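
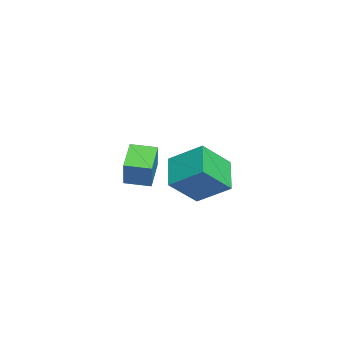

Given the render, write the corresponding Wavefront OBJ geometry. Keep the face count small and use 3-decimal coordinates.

v -4.756 -0.178 -3.824
v -4.017 -0.081 -2.252
v -4.681 1.185 -3.943
v -3.942 1.282 -2.371
v -3.238 -0.322 -4.529
v -2.499 -0.225 -2.957
v -3.163 1.041 -4.648
v -2.424 1.138 -3.076
v 1.782 3.596 -2.896
v 0.131 3.444 -2.075
v 2.19 5.17 -1.785
v 0.54 5.019 -0.964
v 2.6 2.381 -1.476
v 0.95 2.23 -0.655
v 3.009 3.956 -0.365
v 1.358 3.804 0.456
f 2 4 1
f 5 2 1
f 1 4 3
f 3 5 1
f 2 8 4
f 6 2 5
f 6 8 2
f 4 8 3
f 7 5 3
f 3 8 7
f 7 6 5
f 8 6 7
f 10 12 9
f 13 10 9
f 9 12 11
f 11 13 9
f 10 16 12
f 14 10 13
f 14 16 10
f 12 16 11
f 15 13 11
f 11 16 15
f 15 14 13
f 16 14 15



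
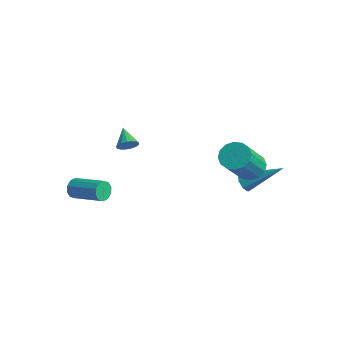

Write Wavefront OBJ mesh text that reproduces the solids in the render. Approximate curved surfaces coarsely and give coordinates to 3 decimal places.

v 2.269 3.027 -1.932
v 2.518 3.22 -2.383
v 3.551 4.193 -0.728
v 2.191 3.457 -2.266
v 1.91 3.443 -1.952
v 1.839 3.185 -1.627
v 2.02 2.834 -1.481
v 2.347 2.597 -1.599
v 2.628 2.611 -1.912
v 2.699 2.869 -2.237
v -2.826 -2.815 -2.674
v -2.608 -2.995 -3.157
v -1.057 -2.486 -2.65
v -1.274 -2.305 -2.166
v -2.703 -2.665 -3.199
v -1.152 -2.156 -2.692
v -2.845 -2.392 -3.04
v -1.293 -1.883 -2.533
v -2.979 -2.28 -2.742
v -1.427 -1.771 -2.234
v -3.055 -2.373 -2.417
v -1.503 -1.864 -1.909
v -3.043 -2.634 -2.19
v -1.492 -2.125 -1.683
v -2.948 -2.964 -2.148
v -1.397 -2.455 -1.641
v -2.807 -3.237 -2.307
v -1.255 -2.728 -1.8
v -2.673 -3.349 -2.606
v -1.121 -2.84 -2.098
v -2.597 -3.256 -2.931
v -1.045 -2.747 -2.423
v 2.906 2.773 -0.322
v 3.41 2.405 -0.774
v 3.919 1.06 0.891
v 3.414 1.427 1.342
v 3.619 2.697 -0.601
v 4.128 1.352 1.063
v 3.638 3.01 -0.355
v 4.146 1.664 1.31
v 3.46 3.259 -0.099
v 3.968 1.913 1.566
v 3.133 3.377 0.097
v 3.642 2.032 1.761
v 2.746 3.334 0.18
v 3.255 1.989 1.845
v 2.401 3.14 0.129
v 2.91 1.795 1.794
v 2.192 2.848 -0.043
v 2.701 1.503 1.621
v 2.174 2.536 -0.29
v 2.682 1.19 1.375
v 2.352 2.287 -0.546
v 2.86 0.941 1.119
v 2.678 2.168 -0.741
v 3.187 0.823 0.923
v 3.065 2.211 -0.825
v 3.574 0.866 0.84
v -2.115 -0.303 -0.436
v -1.812 -0.255 0.008
v -2.985 0.083 0.116
v -1.785 -0.027 -0.11
v -1.834 0.139 -0.302
v -1.948 0.203 -0.525
v -2.1 0.151 -0.728
v -2.255 -0.004 -0.864
v -2.378 -0.228 -0.902
v -2.441 -0.469 -0.833
v -2.43 -0.672 -0.674
v -2.346 -0.79 -0.46
v -2.209 -0.797 -0.24
v -2.051 -0.69 -0.066
v -1.908 -0.495 0.024
f 2 1 4
f 2 4 3
f 4 1 5
f 4 5 3
f 5 1 6
f 5 6 3
f 6 1 7
f 6 7 3
f 7 1 8
f 7 8 3
f 8 1 9
f 8 9 3
f 9 1 10
f 9 10 3
f 10 1 2
f 10 2 3
f 12 11 15
f 12 15 13
f 13 15 16
f 13 16 14
f 15 11 17
f 15 17 16
f 16 17 18
f 16 18 14
f 17 11 19
f 17 19 18
f 18 19 20
f 18 20 14
f 19 11 21
f 19 21 20
f 20 21 22
f 20 22 14
f 21 11 23
f 21 23 22
f 22 23 24
f 22 24 14
f 23 11 25
f 23 25 24
f 24 25 26
f 24 26 14
f 25 11 27
f 25 27 26
f 26 27 28
f 26 28 14
f 27 11 29
f 27 29 28
f 28 29 30
f 28 30 14
f 29 11 31
f 29 31 30
f 30 31 32
f 30 32 14
f 31 11 12
f 31 12 32
f 32 12 13
f 32 13 14
f 34 33 37
f 34 37 35
f 35 37 38
f 35 38 36
f 37 33 39
f 37 39 38
f 38 39 40
f 38 40 36
f 39 33 41
f 39 41 40
f 40 41 42
f 40 42 36
f 41 33 43
f 41 43 42
f 42 43 44
f 42 44 36
f 43 33 45
f 43 45 44
f 44 45 46
f 44 46 36
f 45 33 47
f 45 47 46
f 46 47 48
f 46 48 36
f 47 33 49
f 47 49 48
f 48 49 50
f 48 50 36
f 49 33 51
f 49 51 50
f 50 51 52
f 50 52 36
f 51 33 53
f 51 53 52
f 52 53 54
f 52 54 36
f 53 33 55
f 53 55 54
f 54 55 56
f 54 56 36
f 55 33 57
f 55 57 56
f 56 57 58
f 56 58 36
f 57 33 34
f 57 34 58
f 58 34 35
f 58 35 36
f 60 59 62
f 60 62 61
f 62 59 63
f 62 63 61
f 63 59 64
f 63 64 61
f 64 59 65
f 64 65 61
f 65 59 66
f 65 66 61
f 66 59 67
f 66 67 61
f 67 59 68
f 67 68 61
f 68 59 69
f 68 69 61
f 69 59 70
f 69 70 61
f 70 59 71
f 70 71 61
f 71 59 72
f 71 72 61
f 72 59 73
f 72 73 61
f 73 59 60
f 73 60 61



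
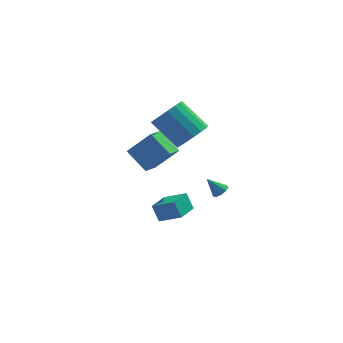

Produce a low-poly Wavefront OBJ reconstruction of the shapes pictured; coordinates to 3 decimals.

v -0.83 -1.538 -4.58
v -1.196 -1.123 -3.606
v -0.068 -0.228 -4.852
v -0.433 0.187 -3.877
v 0.353 -2.087 -3.903
v -0.012 -1.672 -2.928
v 1.116 -0.777 -4.174
v 0.75 -0.362 -3.2
v 2.283 -3.971 -0.463
v 2.679 -4.016 -0.13
v 1.557 -3.789 0.423
v 2.642 -3.676 -0.23
v 2.437 -3.475 -0.439
v 2.159 -3.506 -0.66
v 1.94 -3.754 -0.788
v 1.88 -4.104 -0.765
v 2.01 -4.392 -0.6
v 2.266 -4.483 -0.372
v 2.531 -4.334 -0.186
v -1.467 -0.158 -1.379
v -2.44 0.834 -0.4
v -0.875 0.921 -1.883
v -1.848 1.913 -0.904
v -0.152 -0.233 0.004
v -1.125 0.759 0.983
v 0.44 0.846 -0.5
v -0.533 1.838 0.479
v 1.022 -1.16 1.966
v 1.732 -1.359 2.782
v 0.388 -0.379 4.19
v -0.322 -0.18 3.374
v 1.881 -0.889 2.597
v 0.537 0.091 4.006
v 1.833 -0.481 2.267
v 0.489 0.499 3.676
v 1.6 -0.229 1.869
v 0.255 0.751 3.277
v 1.234 -0.19 1.492
v -0.111 0.79 2.901
v 0.819 -0.373 1.224
v -0.525 0.607 2.633
v 0.451 -0.737 1.126
v -0.893 0.243 2.535
v 0.214 -1.197 1.22
v -1.13 -0.217 2.629
v 0.162 -1.649 1.485
v -1.182 -0.669 2.894
v 0.307 -1.989 1.86
v -1.037 -1.009 3.269
v 0.616 -2.139 2.259
v -0.728 -1.159 3.668
v 1.018 -2.065 2.591
v -0.327 -1.085 4
v 1.421 -1.783 2.78
v 0.076 -0.803 4.188
f 2 4 1
f 5 2 1
f 1 4 3
f 3 5 1
f 2 8 4
f 6 2 5
f 6 8 2
f 4 8 3
f 7 5 3
f 3 8 7
f 7 6 5
f 8 6 7
f 10 9 12
f 10 12 11
f 12 9 13
f 12 13 11
f 13 9 14
f 13 14 11
f 14 9 15
f 14 15 11
f 15 9 16
f 15 16 11
f 16 9 17
f 16 17 11
f 17 9 18
f 17 18 11
f 18 9 19
f 18 19 11
f 19 9 10
f 19 10 11
f 21 23 20
f 24 21 20
f 20 23 22
f 22 24 20
f 21 27 23
f 25 21 24
f 25 27 21
f 23 27 22
f 26 24 22
f 22 27 26
f 26 25 24
f 27 25 26
f 29 28 32
f 29 32 30
f 30 32 33
f 30 33 31
f 32 28 34
f 32 34 33
f 33 34 35
f 33 35 31
f 34 28 36
f 34 36 35
f 35 36 37
f 35 37 31
f 36 28 38
f 36 38 37
f 37 38 39
f 37 39 31
f 38 28 40
f 38 40 39
f 39 40 41
f 39 41 31
f 40 28 42
f 40 42 41
f 41 42 43
f 41 43 31
f 42 28 44
f 42 44 43
f 43 44 45
f 43 45 31
f 44 28 46
f 44 46 45
f 45 46 47
f 45 47 31
f 46 28 48
f 46 48 47
f 47 48 49
f 47 49 31
f 48 28 50
f 48 50 49
f 49 50 51
f 49 51 31
f 50 28 52
f 50 52 51
f 51 52 53
f 51 53 31
f 52 28 54
f 52 54 53
f 53 54 55
f 53 55 31
f 54 28 29
f 54 29 55
f 55 29 30
f 55 30 31



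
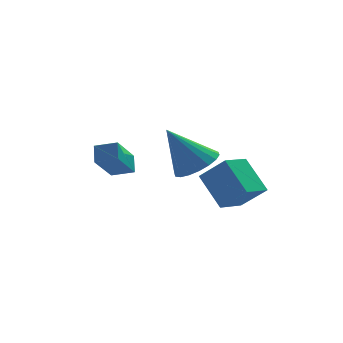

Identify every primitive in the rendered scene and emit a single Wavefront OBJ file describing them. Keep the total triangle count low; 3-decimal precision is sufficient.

v -3.337 -1.246 3.869
v -3.295 -0.652 4.461
v -2.622 -0.151 2.721
v -2.58 0.443 3.313
v -2.5 -1.543 4.107
v -2.458 -0.949 4.699
v -1.785 -0.448 2.959
v -1.743 0.146 3.551
v 0.791 1.267 2.53
v 1.424 0.619 2.998
v -0.351 1.453 4.33
v 1.616 1.023 3.078
v 1.644 1.475 3.049
v 1.503 1.886 2.918
v 1.221 2.175 2.709
v 0.854 2.283 2.465
v 0.475 2.191 2.234
v 0.158 1.916 2.062
v -0.034 1.512 1.982
v -0.062 1.06 2.01
v 0.079 0.649 2.142
v 0.361 0.36 2.35
v 0.728 0.251 2.594
v 1.107 0.344 2.825
v 1.075 -2.472 1.836
v 0.46 -1.392 3.01
v 1.991 -1.606 1.518
v 1.376 -0.526 2.692
v 1.944 -3.034 2.808
v 1.329 -1.954 3.982
v 2.86 -2.168 2.49
v 2.245 -1.088 3.664
f 2 4 1
f 5 2 1
f 1 4 3
f 3 5 1
f 2 8 4
f 6 2 5
f 6 8 2
f 4 8 3
f 7 5 3
f 3 8 7
f 7 6 5
f 8 6 7
f 10 9 12
f 10 12 11
f 12 9 13
f 12 13 11
f 13 9 14
f 13 14 11
f 14 9 15
f 14 15 11
f 15 9 16
f 15 16 11
f 16 9 17
f 16 17 11
f 17 9 18
f 17 18 11
f 18 9 19
f 18 19 11
f 19 9 20
f 19 20 11
f 20 9 21
f 20 21 11
f 21 9 22
f 21 22 11
f 22 9 23
f 22 23 11
f 23 9 24
f 23 24 11
f 24 9 10
f 24 10 11
f 26 28 25
f 29 26 25
f 25 28 27
f 27 29 25
f 26 32 28
f 30 26 29
f 30 32 26
f 28 32 27
f 31 29 27
f 27 32 31
f 31 30 29
f 32 30 31



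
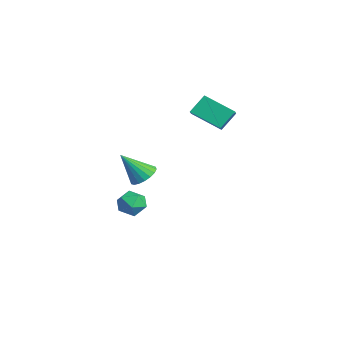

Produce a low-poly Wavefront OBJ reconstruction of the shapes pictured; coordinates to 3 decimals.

v 3.914 -3.132 1.091
v 4.332 -3.765 0.685
v 3.646 -4.308 2.649
v 4.613 -3.583 0.871
v 4.755 -3.311 1.1
v 4.731 -3.005 1.328
v 4.545 -2.723 1.508
v 4.234 -2.522 1.606
v 3.859 -2.443 1.602
v 3.496 -2.5 1.496
v 3.215 -2.682 1.311
v 3.073 -2.953 1.082
v 3.097 -3.26 0.854
v 3.283 -3.542 0.674
v 3.594 -3.742 0.576
v 3.968 -3.822 0.58
v -0.001 0.717 3.711
v -0.243 1.642 4.748
v -0.765 1.052 3.235
v -1.006 1.977 4.271
v 1.186 2.083 2.769
v 0.945 3.008 3.805
v 0.423 2.418 2.292
v 0.181 3.343 3.329
v -1.494 -1.581 -4.208
v -0.701 -1.567 -3.635
v -1.979 -2.913 -3.505
v -1.186 -2.899 -2.932
v -1.885 -2.224 -2.817
v -1.585 -1.401 -3.252
v -1.095 -3.079 -3.888
v -0.795 -2.256 -4.323
v -0.455 -2.492 -3.438
v -0.943 -1.964 -2.775
v -1.737 -2.516 -4.365
v -2.225 -1.988 -3.702
f 2 1 4
f 2 4 3
f 4 1 5
f 4 5 3
f 5 1 6
f 5 6 3
f 6 1 7
f 6 7 3
f 7 1 8
f 7 8 3
f 8 1 9
f 8 9 3
f 9 1 10
f 9 10 3
f 10 1 11
f 10 11 3
f 11 1 12
f 11 12 3
f 12 1 13
f 12 13 3
f 13 1 14
f 13 14 3
f 14 1 15
f 14 15 3
f 15 1 16
f 15 16 3
f 16 1 2
f 16 2 3
f 18 20 17
f 21 18 17
f 17 20 19
f 19 21 17
f 18 24 20
f 22 18 21
f 22 24 18
f 20 24 19
f 23 21 19
f 19 24 23
f 23 22 21
f 24 22 23
f 25 36 30
f 25 30 26
f 25 26 32
f 25 32 35
f 25 35 36
f 26 30 34
f 30 36 29
f 36 35 27
f 35 32 31
f 32 26 33
f 28 34 29
f 28 29 27
f 28 27 31
f 28 31 33
f 28 33 34
f 29 34 30
f 27 29 36
f 31 27 35
f 33 31 32
f 34 33 26



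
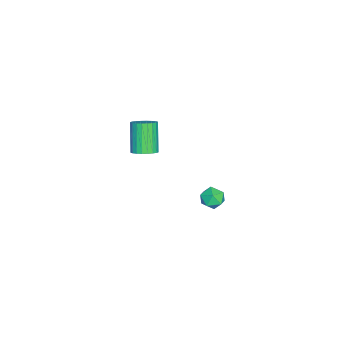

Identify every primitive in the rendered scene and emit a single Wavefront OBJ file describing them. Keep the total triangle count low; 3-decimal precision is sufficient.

v -0.19 -2.583 2.903
v 0.418 -2.83 3.267
v -0.642 -3.124 4.84
v -1.25 -2.877 4.477
v 0.428 -2.544 3.327
v -0.632 -2.837 4.9
v 0.344 -2.264 3.322
v -0.717 -2.557 4.896
v 0.178 -2.032 3.254
v -0.882 -2.326 4.828
v -0.043 -1.884 3.132
v -1.103 -2.178 4.706
v -0.287 -1.843 2.976
v -1.347 -2.137 4.549
v -0.516 -1.915 2.808
v -1.576 -2.208 4.382
v -0.695 -2.088 2.655
v -1.755 -2.381 4.229
v -0.798 -2.336 2.54
v -1.858 -2.63 4.113
v -0.808 -2.623 2.48
v -1.868 -2.916 4.053
v -0.723 -2.903 2.484
v -1.784 -3.196 4.058
v -0.558 -3.134 2.552
v -1.618 -3.428 4.126
v -0.337 -3.282 2.674
v -1.397 -3.576 4.248
v -0.093 -3.323 2.831
v -1.153 -3.617 4.404
v 0.136 -3.252 2.998
v -0.924 -3.545 4.572
v 0.315 -3.079 3.151
v -0.745 -3.372 4.725
v -3.805 1.036 -3.902
v -3.219 0.578 -4.222
v -3.881 0.222 -2.878
v -3.295 -0.236 -3.198
v -3.123 0.504 -2.918
v -3.076 1.007 -3.551
v -4.024 -0.207 -3.549
v -3.977 0.296 -4.182
v -3.355 -0.19 -4.004
v -2.798 0.249 -3.614
v -4.302 0.551 -3.486
v -3.745 0.99 -3.096
f 2 1 5
f 2 5 3
f 3 5 6
f 3 6 4
f 5 1 7
f 5 7 6
f 6 7 8
f 6 8 4
f 7 1 9
f 7 9 8
f 8 9 10
f 8 10 4
f 9 1 11
f 9 11 10
f 10 11 12
f 10 12 4
f 11 1 13
f 11 13 12
f 12 13 14
f 12 14 4
f 13 1 15
f 13 15 14
f 14 15 16
f 14 16 4
f 15 1 17
f 15 17 16
f 16 17 18
f 16 18 4
f 17 1 19
f 17 19 18
f 18 19 20
f 18 20 4
f 19 1 21
f 19 21 20
f 20 21 22
f 20 22 4
f 21 1 23
f 21 23 22
f 22 23 24
f 22 24 4
f 23 1 25
f 23 25 24
f 24 25 26
f 24 26 4
f 25 1 27
f 25 27 26
f 26 27 28
f 26 28 4
f 27 1 29
f 27 29 28
f 28 29 30
f 28 30 4
f 29 1 31
f 29 31 30
f 30 31 32
f 30 32 4
f 31 1 33
f 31 33 32
f 32 33 34
f 32 34 4
f 33 1 2
f 33 2 34
f 34 2 3
f 34 3 4
f 35 46 40
f 35 40 36
f 35 36 42
f 35 42 45
f 35 45 46
f 36 40 44
f 40 46 39
f 46 45 37
f 45 42 41
f 42 36 43
f 38 44 39
f 38 39 37
f 38 37 41
f 38 41 43
f 38 43 44
f 39 44 40
f 37 39 46
f 41 37 45
f 43 41 42
f 44 43 36



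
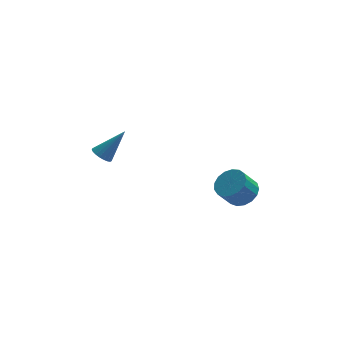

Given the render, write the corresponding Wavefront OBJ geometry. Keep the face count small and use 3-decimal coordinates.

v -4.619 -1.31 2.67
v -4.206 -1.755 2.439
v -3.361 -0.93 4.19
v -4.122 -1.531 2.314
v -4.125 -1.268 2.25
v -4.213 -1.013 2.259
v -4.371 -0.809 2.339
v -4.572 -0.691 2.476
v -4.781 -0.681 2.647
v -4.962 -0.779 2.821
v -5.084 -0.969 2.97
v -5.126 -1.218 3.066
v -5.08 -1.483 3.094
v -4.954 -1.718 3.049
v -4.771 -1.882 2.938
v -4.561 -1.948 2.781
v -4.361 -1.903 2.604
v 2.955 -0.733 -1.354
v 3.786 -1.024 -0.879
v 3.035 -1.358 0.229
v 2.205 -1.067 -0.246
v 3.746 -0.561 -0.767
v 2.995 -0.894 0.342
v 3.525 -0.137 -0.789
v 2.774 -0.47 0.32
v 3.174 0.151 -0.941
v 2.423 -0.183 0.168
v 2.772 0.235 -1.187
v 2.021 -0.098 -0.079
v 2.413 0.098 -1.472
v 1.662 -0.235 -0.363
v 2.178 -0.229 -1.73
v 1.427 -0.563 -0.621
v 2.121 -0.672 -1.902
v 1.37 -1.006 -0.793
v 2.255 -1.13 -1.948
v 1.504 -1.463 -0.839
v 2.55 -1.496 -1.858
v 1.799 -1.829 -0.75
v 2.937 -1.688 -1.653
v 2.186 -2.021 -0.545
v 3.329 -1.661 -1.38
v 2.578 -1.994 -0.271
v 3.635 -1.421 -1.101
v 2.885 -1.754 0.008
f 2 1 4
f 2 4 3
f 4 1 5
f 4 5 3
f 5 1 6
f 5 6 3
f 6 1 7
f 6 7 3
f 7 1 8
f 7 8 3
f 8 1 9
f 8 9 3
f 9 1 10
f 9 10 3
f 10 1 11
f 10 11 3
f 11 1 12
f 11 12 3
f 12 1 13
f 12 13 3
f 13 1 14
f 13 14 3
f 14 1 15
f 14 15 3
f 15 1 16
f 15 16 3
f 16 1 17
f 16 17 3
f 17 1 2
f 17 2 3
f 19 18 22
f 19 22 20
f 20 22 23
f 20 23 21
f 22 18 24
f 22 24 23
f 23 24 25
f 23 25 21
f 24 18 26
f 24 26 25
f 25 26 27
f 25 27 21
f 26 18 28
f 26 28 27
f 27 28 29
f 27 29 21
f 28 18 30
f 28 30 29
f 29 30 31
f 29 31 21
f 30 18 32
f 30 32 31
f 31 32 33
f 31 33 21
f 32 18 34
f 32 34 33
f 33 34 35
f 33 35 21
f 34 18 36
f 34 36 35
f 35 36 37
f 35 37 21
f 36 18 38
f 36 38 37
f 37 38 39
f 37 39 21
f 38 18 40
f 38 40 39
f 39 40 41
f 39 41 21
f 40 18 42
f 40 42 41
f 41 42 43
f 41 43 21
f 42 18 44
f 42 44 43
f 43 44 45
f 43 45 21
f 44 18 19
f 44 19 45
f 45 19 20
f 45 20 21



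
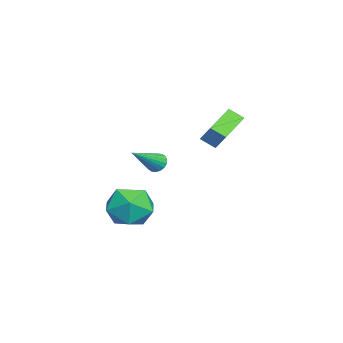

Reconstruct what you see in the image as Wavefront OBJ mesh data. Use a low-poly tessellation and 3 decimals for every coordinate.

v -5.066 1.304 0.13
v -5.186 0.616 0.595
v -4.695 1.779 0.928
v -4.816 1.091 1.394
v -3.184 0.649 -0.354
v -3.305 -0.039 0.112
v -2.814 1.124 0.445
v -2.934 0.436 0.91
v -1.805 -1.739 -0.796
v -1.59 -1.942 -1.235
v -0.535 -2.661 0.256
v -1.469 -1.742 -1.205
v -1.415 -1.541 -1.094
v -1.438 -1.379 -0.924
v -1.534 -1.288 -0.729
v -1.684 -1.287 -0.547
v -1.857 -1.375 -0.414
v -2.021 -1.535 -0.356
v -2.142 -1.735 -0.386
v -2.196 -1.936 -0.497
v -2.173 -2.098 -0.667
v -2.077 -2.189 -0.863
v -1.927 -2.19 -1.045
v -1.753 -2.102 -1.178
v 0.259 -1.654 -2.33
v 0.854 -1.911 -1.322
v 1.066 -3.189 -3.198
v 1.661 -3.446 -2.19
v 0.471 -3.579 -2.234
v -0.028 -2.631 -1.697
v 1.948 -2.469 -2.823
v 1.449 -1.521 -2.286
v 1.898 -2.415 -1.627
v 0.985 -3.101 -1.263
v 0.935 -1.999 -3.257
v 0.022 -2.685 -2.893
f 2 4 1
f 5 2 1
f 1 4 3
f 3 5 1
f 2 8 4
f 6 2 5
f 6 8 2
f 4 8 3
f 7 5 3
f 3 8 7
f 7 6 5
f 8 6 7
f 10 9 12
f 10 12 11
f 12 9 13
f 12 13 11
f 13 9 14
f 13 14 11
f 14 9 15
f 14 15 11
f 15 9 16
f 15 16 11
f 16 9 17
f 16 17 11
f 17 9 18
f 17 18 11
f 18 9 19
f 18 19 11
f 19 9 20
f 19 20 11
f 20 9 21
f 20 21 11
f 21 9 22
f 21 22 11
f 22 9 23
f 22 23 11
f 23 9 24
f 23 24 11
f 24 9 10
f 24 10 11
f 25 36 30
f 25 30 26
f 25 26 32
f 25 32 35
f 25 35 36
f 26 30 34
f 30 36 29
f 36 35 27
f 35 32 31
f 32 26 33
f 28 34 29
f 28 29 27
f 28 27 31
f 28 31 33
f 28 33 34
f 29 34 30
f 27 29 36
f 31 27 35
f 33 31 32
f 34 33 26



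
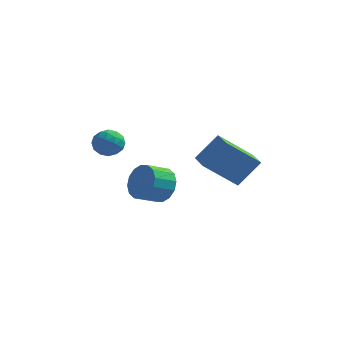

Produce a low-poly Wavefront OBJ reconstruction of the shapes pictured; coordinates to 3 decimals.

v -0.668 0.136 2.645
v 0.086 0.707 3.731
v 0.566 0.773 1.453
v 1.32 1.344 2.539
v -0.08 -0.824 2.741
v 0.674 -0.253 3.827
v 1.154 -0.187 1.549
v 1.908 0.384 2.635
v -4.604 -0.744 3.33
v -4.306 -0.336 2.854
v -3.614 -0.864 3.846
v -3.316 -0.456 3.37
v -3.765 -0.187 3.826
v -4.376 -0.112 3.507
v -3.544 -1.088 3.193
v -4.155 -1.013 2.874
v -3.65 -0.549 2.769
v -3.787 0.008 3.16
v -4.133 -1.208 3.54
v -4.27 -0.651 3.931
v -4.542 -0.529 3.046
v -3.378 -0.671 3.654
v -3.642 -0.512 3.922
v -3.467 -0.273 3.642
v -4.583 -0.398 3.43
v -4.408 -0.158 3.15
v -4.09 -0.07 3.722
v -3.512 -1.042 3.55
v -3.337 -0.802 3.27
v -4.453 -0.927 3.058
v -4.278 -0.688 2.778
v -3.83 -1.13 2.978
v -3.981 -0.415 2.717
v -3.4 -0.485 3.021
v -3.533 -0.857 2.917
v -3.893 -0.813 2.729
v -4.062 -0.088 2.947
v -3.48 -0.158 3.251
v -3.744 0 3.518
v -4.103 0.044 3.331
v -3.676 -0.212 2.897
v -4.44 -1.042 3.449
v -3.858 -1.112 3.753
v -3.817 -1.244 3.369
v -4.176 -1.2 3.182
v -4.52 -0.715 3.679
v -3.939 -0.785 3.983
v -4.027 -0.387 3.971
v -4.387 -0.343 3.783
v -4.244 -0.988 3.803
v -1.863 -0.31 1.176
v -1.375 -0.298 1.884
v -2.01 -1.019 2.333
v -2.497 -1.03 1.624
v -1.684 0.015 1.952
v -2.319 -0.706 2.4
v -2.04 0.242 1.811
v -2.675 -0.479 2.26
v -2.349 0.321 1.501
v -2.984 -0.4 1.949
v -2.528 0.231 1.103
v -3.162 -0.49 1.551
v -2.528 -0.004 0.725
v -3.163 -0.725 1.173
v -2.35 -0.321 0.467
v -2.985 -1.042 0.916
v -2.041 -0.634 0.4
v -2.676 -1.355 0.848
v -1.685 -0.861 0.54
v -2.32 -1.582 0.989
v -1.376 -0.94 0.851
v -2.011 -1.661 1.299
v -1.198 -0.85 1.249
v -1.832 -1.571 1.697
v -1.197 -0.615 1.627
v -1.832 -1.336 2.075
f 2 4 1
f 5 2 1
f 1 4 3
f 3 5 1
f 2 8 4
f 6 2 5
f 6 8 2
f 4 8 3
f 7 5 3
f 3 8 7
f 7 6 5
f 8 6 7
f 9 46 25
f 46 20 49
f 25 49 14
f 46 49 25
f 9 25 21
f 25 14 26
f 21 26 10
f 25 26 21
f 9 21 30
f 21 10 31
f 30 31 16
f 21 31 30
f 9 30 42
f 30 16 45
f 42 45 19
f 30 45 42
f 9 42 46
f 42 19 50
f 46 50 20
f 42 50 46
f 10 26 37
f 26 14 40
f 37 40 18
f 26 40 37
f 14 49 27
f 49 20 48
f 27 48 13
f 49 48 27
f 20 50 47
f 50 19 43
f 47 43 11
f 50 43 47
f 19 45 44
f 45 16 32
f 44 32 15
f 45 32 44
f 16 31 36
f 31 10 33
f 36 33 17
f 31 33 36
f 12 38 24
f 38 18 39
f 24 39 13
f 38 39 24
f 12 24 22
f 24 13 23
f 22 23 11
f 24 23 22
f 12 22 29
f 22 11 28
f 29 28 15
f 22 28 29
f 12 29 34
f 29 15 35
f 34 35 17
f 29 35 34
f 12 34 38
f 34 17 41
f 38 41 18
f 34 41 38
f 13 39 27
f 39 18 40
f 27 40 14
f 39 40 27
f 11 23 47
f 23 13 48
f 47 48 20
f 23 48 47
f 15 28 44
f 28 11 43
f 44 43 19
f 28 43 44
f 17 35 36
f 35 15 32
f 36 32 16
f 35 32 36
f 18 41 37
f 41 17 33
f 37 33 10
f 41 33 37
f 52 51 55
f 52 55 53
f 53 55 56
f 53 56 54
f 55 51 57
f 55 57 56
f 56 57 58
f 56 58 54
f 57 51 59
f 57 59 58
f 58 59 60
f 58 60 54
f 59 51 61
f 59 61 60
f 60 61 62
f 60 62 54
f 61 51 63
f 61 63 62
f 62 63 64
f 62 64 54
f 63 51 65
f 63 65 64
f 64 65 66
f 64 66 54
f 65 51 67
f 65 67 66
f 66 67 68
f 66 68 54
f 67 51 69
f 67 69 68
f 68 69 70
f 68 70 54
f 69 51 71
f 69 71 70
f 70 71 72
f 70 72 54
f 71 51 73
f 71 73 72
f 72 73 74
f 72 74 54
f 73 51 75
f 73 75 74
f 74 75 76
f 74 76 54
f 75 51 52
f 75 52 76
f 76 52 53
f 76 53 54



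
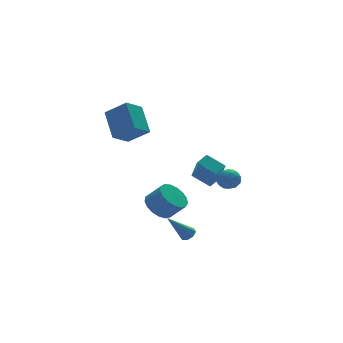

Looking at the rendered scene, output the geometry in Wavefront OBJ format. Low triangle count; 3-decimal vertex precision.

v -3.003 0.039 2.988
v -2.745 1.607 4.268
v -3.913 0.958 2.046
v -3.655 2.526 3.325
v -1.865 0.434 2.275
v -1.607 2.002 3.554
v -2.775 1.353 1.332
v -2.517 2.921 2.612
v -0.923 -2.357 -4.761
v -0.611 -2.671 -4.488
v -2.177 -2.263 -3.219
v -0.521 -2.287 -4.439
v -0.667 -1.943 -4.578
v -0.962 -1.843 -4.825
v -1.235 -2.044 -5.034
v -1.325 -2.428 -5.083
v -1.179 -2.771 -4.944
v -0.883 -2.872 -4.697
v -0.964 1.249 -4.217
v -0.552 0.603 -4.906
v 0.115 -0.054 -3.892
v -0.296 0.591 -3.203
v -0.226 0.972 -4.881
v 0.441 0.315 -3.867
v -0.069 1.405 -4.704
v 0.598 0.748 -3.69
v -0.117 1.802 -4.415
v 0.55 1.145 -3.401
v -0.359 2.072 -4.081
v 0.308 1.414 -3.067
v -0.74 2.153 -3.778
v -0.073 1.496 -2.764
v -1.171 2.027 -3.575
v -0.504 1.37 -2.562
v -1.555 1.723 -3.52
v -0.888 1.066 -2.506
v -1.804 1.31 -3.624
v -1.137 0.653 -2.61
v -1.86 0.883 -3.864
v -1.193 0.226 -2.85
v -1.71 0.54 -4.185
v -1.043 -0.117 -3.171
v -1.39 0.359 -4.513
v -0.723 -0.298 -3.499
v -0.972 0.382 -4.773
v -0.305 -0.275 -3.759
v 1.146 1.228 -2.178
v 1.021 0.312 -0.715
v 1.951 1.587 -1.884
v 1.826 0.672 -0.421
v 1.814 0.208 -2.759
v 1.689 -0.707 -1.296
v 2.619 0.568 -2.465
v 2.494 -0.348 -1.002
v 1.702 -2.7 -0.133
v 1.971 -3.068 -0.724
v 0.589 -2.772 -0.596
v 0.858 -3.14 -1.187
v 0.85 -3.466 -0.515
v 1.538 -3.422 -0.229
v 1.022 -2.418 -1.091
v 1.71 -2.374 -0.805
v 1.551 -2.894 -1.316
v 1.445 -3.542 -0.96
v 1.115 -2.298 -0.36
v 1.009 -2.946 -0.004
v 1.935 -2.878 -0.388
v 0.625 -2.962 -0.932
v 0.621 -3.154 -0.537
v 0.779 -3.37 -0.884
v 1.68 -3.086 -0.097
v 1.838 -3.302 -0.444
v 1.179 -3.536 -0.322
v 0.722 -2.538 -0.876
v 0.88 -2.754 -1.223
v 1.781 -2.47 -0.436
v 1.939 -2.686 -0.783
v 1.381 -2.304 -0.998
v 1.846 -2.992 -1.083
v 1.191 -3.034 -1.355
v 1.287 -2.61 -1.299
v 1.692 -2.584 -1.131
v 1.783 -3.373 -0.874
v 1.129 -3.415 -1.146
v 1.124 -3.607 -0.751
v 1.529 -3.581 -0.583
v 1.536 -3.271 -1.222
v 1.431 -2.425 -0.174
v 0.777 -2.467 -0.446
v 1.031 -2.259 -0.737
v 1.436 -2.233 -0.569
v 1.369 -2.806 0.035
v 0.714 -2.848 -0.237
v 0.868 -3.256 -0.189
v 1.273 -3.23 -0.021
v 1.024 -2.569 -0.098
f 2 4 1
f 5 2 1
f 1 4 3
f 3 5 1
f 2 8 4
f 6 2 5
f 6 8 2
f 4 8 3
f 7 5 3
f 3 8 7
f 7 6 5
f 8 6 7
f 10 9 12
f 10 12 11
f 12 9 13
f 12 13 11
f 13 9 14
f 13 14 11
f 14 9 15
f 14 15 11
f 15 9 16
f 15 16 11
f 16 9 17
f 16 17 11
f 17 9 18
f 17 18 11
f 18 9 10
f 18 10 11
f 20 19 23
f 20 23 21
f 21 23 24
f 21 24 22
f 23 19 25
f 23 25 24
f 24 25 26
f 24 26 22
f 25 19 27
f 25 27 26
f 26 27 28
f 26 28 22
f 27 19 29
f 27 29 28
f 28 29 30
f 28 30 22
f 29 19 31
f 29 31 30
f 30 31 32
f 30 32 22
f 31 19 33
f 31 33 32
f 32 33 34
f 32 34 22
f 33 19 35
f 33 35 34
f 34 35 36
f 34 36 22
f 35 19 37
f 35 37 36
f 36 37 38
f 36 38 22
f 37 19 39
f 37 39 38
f 38 39 40
f 38 40 22
f 39 19 41
f 39 41 40
f 40 41 42
f 40 42 22
f 41 19 43
f 41 43 42
f 42 43 44
f 42 44 22
f 43 19 45
f 43 45 44
f 44 45 46
f 44 46 22
f 45 19 20
f 45 20 46
f 46 20 21
f 46 21 22
f 48 50 47
f 51 48 47
f 47 50 49
f 49 51 47
f 48 54 50
f 52 48 51
f 52 54 48
f 50 54 49
f 53 51 49
f 49 54 53
f 53 52 51
f 54 52 53
f 55 92 71
f 92 66 95
f 71 95 60
f 92 95 71
f 55 71 67
f 71 60 72
f 67 72 56
f 71 72 67
f 55 67 76
f 67 56 77
f 76 77 62
f 67 77 76
f 55 76 88
f 76 62 91
f 88 91 65
f 76 91 88
f 55 88 92
f 88 65 96
f 92 96 66
f 88 96 92
f 56 72 83
f 72 60 86
f 83 86 64
f 72 86 83
f 60 95 73
f 95 66 94
f 73 94 59
f 95 94 73
f 66 96 93
f 96 65 89
f 93 89 57
f 96 89 93
f 65 91 90
f 91 62 78
f 90 78 61
f 91 78 90
f 62 77 82
f 77 56 79
f 82 79 63
f 77 79 82
f 58 84 70
f 84 64 85
f 70 85 59
f 84 85 70
f 58 70 68
f 70 59 69
f 68 69 57
f 70 69 68
f 58 68 75
f 68 57 74
f 75 74 61
f 68 74 75
f 58 75 80
f 75 61 81
f 80 81 63
f 75 81 80
f 58 80 84
f 80 63 87
f 84 87 64
f 80 87 84
f 59 85 73
f 85 64 86
f 73 86 60
f 85 86 73
f 57 69 93
f 69 59 94
f 93 94 66
f 69 94 93
f 61 74 90
f 74 57 89
f 90 89 65
f 74 89 90
f 63 81 82
f 81 61 78
f 82 78 62
f 81 78 82
f 64 87 83
f 87 63 79
f 83 79 56
f 87 79 83



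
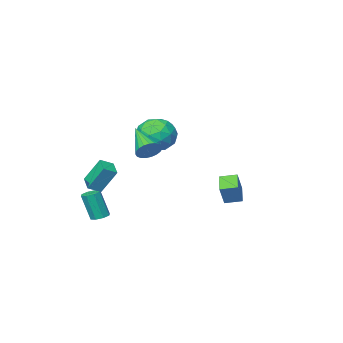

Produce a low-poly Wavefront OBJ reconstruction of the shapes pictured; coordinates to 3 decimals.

v -0.506 -0.554 3.665
v 0.36 0.08 3.263
v -0.34 -1.7 2.217
v 0.526 -1.066 1.815
v 0.663 -1.682 2.772
v 0.56 -0.973 3.667
v -0.54 -0.647 1.813
v -0.643 0.062 2.708
v 0.338 0.023 2.118
v 1.082 -0.617 2.71
v -1.062 -1.003 2.77
v -0.318 -1.643 3.362
v -0.088 -0.136 3.591
v 0.108 -1.484 1.889
v 0.188 -1.846 2.452
v 0.697 -1.473 2.215
v 0.03 -0.755 3.828
v 0.539 -0.383 3.592
v 0.717 -1.418 3.303
v -0.519 -1.237 1.888
v -0.01 -0.865 1.652
v -0.677 -0.147 3.265
v -0.168 0.226 3.028
v -0.697 -0.202 2.177
v 0.409 0.203 2.682
v 0.506 -0.471 1.831
v -0.12 -0.225 1.83
v -0.181 0.192 2.356
v 0.846 -0.173 3.03
v 0.944 -0.847 2.179
v 1.024 -1.209 2.741
v 0.964 -0.792 3.267
v 0.833 -0.207 2.357
v -0.924 -0.773 3.301
v -0.826 -1.447 2.45
v -0.944 -0.828 2.213
v -1.004 -0.411 2.739
v -0.486 -1.149 3.649
v -0.389 -1.823 2.798
v 0.201 -1.812 3.124
v 0.14 -1.395 3.65
v -0.813 -1.413 3.123
v 2.786 2.747 3.175
v 3.468 2.677 3.247
v 2.514 1.113 4.165
v 3.399 2.83 3.48
v 3.224 2.968 3.66
v 2.973 3.068 3.756
v 2.69 3.113 3.752
v 2.423 3.094 3.648
v 2.219 3.016 3.463
v 2.113 2.89 3.227
v 2.123 2.741 2.983
v 2.248 2.592 2.772
v 2.466 2.47 2.63
v 2.739 2.396 2.583
v 3.02 2.383 2.638
v 3.261 2.433 2.786
v 3.419 2.537 3.001
v -4.007 -0.531 -1.901
v -3.489 -0.243 -0.732
v -4.738 0.066 -1.723
v -4.22 0.354 -0.555
v -3.38 0.386 -2.405
v -2.862 0.674 -1.237
v -4.111 0.983 -2.228
v -3.593 1.271 -1.059
v 2.899 -1.622 -2.632
v 3.176 -2.045 -2.789
v 3.498 -2.422 -1.205
v 3.221 -1.998 -1.048
v 3.406 -1.712 -2.757
v 3.728 -2.089 -1.173
v 3.339 -1.326 -2.651
v 3.661 -1.703 -1.067
v 3.014 -1.113 -2.535
v 3.336 -1.49 -0.95
v 2.622 -1.198 -2.475
v 2.944 -1.575 -0.891
v 2.392 -1.531 -2.507
v 2.714 -1.908 -0.923
v 2.459 -1.917 -2.613
v 2.781 -2.294 -1.029
v 2.784 -2.13 -2.73
v 3.106 -2.507 -1.145
v 1.899 -1.911 0.771
v 2.599 -2.072 1.124
v 2.259 -0.978 0.484
v 2.959 -1.139 0.838
v 2.461 -2.561 -0.638
v 3.161 -2.722 -0.284
v 2.821 -1.628 -0.924
v 3.521 -1.789 -0.571
f 1 38 17
f 38 12 41
f 17 41 6
f 38 41 17
f 1 17 13
f 17 6 18
f 13 18 2
f 17 18 13
f 1 13 22
f 13 2 23
f 22 23 8
f 13 23 22
f 1 22 34
f 22 8 37
f 34 37 11
f 22 37 34
f 1 34 38
f 34 11 42
f 38 42 12
f 34 42 38
f 2 18 29
f 18 6 32
f 29 32 10
f 18 32 29
f 6 41 19
f 41 12 40
f 19 40 5
f 41 40 19
f 12 42 39
f 42 11 35
f 39 35 3
f 42 35 39
f 11 37 36
f 37 8 24
f 36 24 7
f 37 24 36
f 8 23 28
f 23 2 25
f 28 25 9
f 23 25 28
f 4 30 16
f 30 10 31
f 16 31 5
f 30 31 16
f 4 16 14
f 16 5 15
f 14 15 3
f 16 15 14
f 4 14 21
f 14 3 20
f 21 20 7
f 14 20 21
f 4 21 26
f 21 7 27
f 26 27 9
f 21 27 26
f 4 26 30
f 26 9 33
f 30 33 10
f 26 33 30
f 5 31 19
f 31 10 32
f 19 32 6
f 31 32 19
f 3 15 39
f 15 5 40
f 39 40 12
f 15 40 39
f 7 20 36
f 20 3 35
f 36 35 11
f 20 35 36
f 9 27 28
f 27 7 24
f 28 24 8
f 27 24 28
f 10 33 29
f 33 9 25
f 29 25 2
f 33 25 29
f 44 43 46
f 44 46 45
f 46 43 47
f 46 47 45
f 47 43 48
f 47 48 45
f 48 43 49
f 48 49 45
f 49 43 50
f 49 50 45
f 50 43 51
f 50 51 45
f 51 43 52
f 51 52 45
f 52 43 53
f 52 53 45
f 53 43 54
f 53 54 45
f 54 43 55
f 54 55 45
f 55 43 56
f 55 56 45
f 56 43 57
f 56 57 45
f 57 43 58
f 57 58 45
f 58 43 59
f 58 59 45
f 59 43 44
f 59 44 45
f 61 63 60
f 64 61 60
f 60 63 62
f 62 64 60
f 61 67 63
f 65 61 64
f 65 67 61
f 63 67 62
f 66 64 62
f 62 67 66
f 66 65 64
f 67 65 66
f 69 68 72
f 69 72 70
f 70 72 73
f 70 73 71
f 72 68 74
f 72 74 73
f 73 74 75
f 73 75 71
f 74 68 76
f 74 76 75
f 75 76 77
f 75 77 71
f 76 68 78
f 76 78 77
f 77 78 79
f 77 79 71
f 78 68 80
f 78 80 79
f 79 80 81
f 79 81 71
f 80 68 82
f 80 82 81
f 81 82 83
f 81 83 71
f 82 68 84
f 82 84 83
f 83 84 85
f 83 85 71
f 84 68 69
f 84 69 85
f 85 69 70
f 85 70 71
f 87 89 86
f 90 87 86
f 86 89 88
f 88 90 86
f 87 93 89
f 91 87 90
f 91 93 87
f 89 93 88
f 92 90 88
f 88 93 92
f 92 91 90
f 93 91 92



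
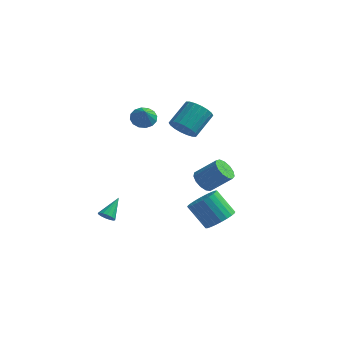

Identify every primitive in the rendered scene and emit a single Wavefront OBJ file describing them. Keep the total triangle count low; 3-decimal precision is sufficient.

v -3.359 2.075 2.3
v -2.694 2.5 2.346
v -2.981 1.385 3.22
v -2.958 2.688 2.595
v -3.329 2.712 2.766
v -3.708 2.566 2.811
v -3.993 2.287 2.72
v -4.109 1.952 2.516
v -4.023 1.65 2.254
v -3.76 1.461 2.005
v -3.389 1.437 1.834
v -3.01 1.584 1.789
v -2.724 1.862 1.88
v -2.609 2.197 2.084
v 1.759 1.082 -4.518
v 2.529 1.307 -3.889
v 1.331 1.504 -2.493
v 0.561 1.278 -3.122
v 2.431 1.669 -4.024
v 1.233 1.865 -2.628
v 2.231 1.94 -4.234
v 1.032 2.137 -2.838
v 1.958 2.082 -4.488
v 0.76 2.278 -3.092
v 1.656 2.071 -4.746
v 0.458 2.267 -3.35
v 1.369 1.909 -4.969
v 0.171 2.105 -3.574
v 1.141 1.621 -5.124
v -0.057 1.818 -3.728
v 1.008 1.252 -5.187
v -0.19 1.448 -3.791
v 0.989 0.856 -5.147
v -0.209 1.053 -3.751
v 1.087 0.495 -5.012
v -0.111 0.691 -3.616
v 1.288 0.223 -4.802
v 0.089 0.42 -3.406
v 1.56 0.082 -4.548
v 0.362 0.278 -3.152
v 1.862 0.093 -4.29
v 0.664 0.289 -2.894
v 2.149 0.255 -4.066
v 0.951 0.451 -2.671
v 2.377 0.542 -3.912
v 1.179 0.739 -2.516
v 2.51 0.912 -3.849
v 1.312 1.108 -2.453
v -3.424 -3.124 -2.982
v -3.216 -3.45 -2.605
v -3.196 -1.936 -2.078
v -2.998 -3.373 -2.763
v -2.895 -3.228 -2.979
v -2.933 -3.056 -3.195
v -3.103 -2.902 -3.355
v -3.359 -2.808 -3.414
v -3.633 -2.798 -3.358
v -3.851 -2.875 -3.201
v -3.954 -3.02 -2.985
v -3.916 -3.192 -2.768
v -3.746 -3.346 -2.609
v -3.489 -3.441 -2.549
v -0.33 3.709 -3.253
v 0.229 3.453 -3.796
v 1.489 3.735 -2.629
v 0.93 3.991 -2.087
v 0.185 3.909 -3.859
v 1.446 4.191 -2.692
v -0.022 4.301 -3.729
v 1.239 4.583 -2.563
v -0.327 4.506 -3.449
v 0.933 4.787 -2.283
v -0.633 4.457 -3.106
v 0.627 4.738 -1.94
v -0.843 4.171 -2.81
v 0.417 4.452 -1.644
v -0.89 3.738 -2.655
v 0.37 4.02 -1.489
v -0.76 3.297 -2.689
v 0.501 3.578 -1.523
v -0.493 2.986 -2.903
v 0.768 3.267 -1.737
v -0.174 2.905 -3.228
v 1.086 3.186 -2.061
v 0.095 3.079 -3.56
v 1.355 3.361 -2.394
v -0.51 0.988 2.518
v -0.105 1.395 1.787
v 0.335 2.76 2.79
v -0.07 2.352 3.522
v -0.494 1.535 1.767
v -0.054 2.9 2.77
v -0.886 1.567 1.895
v -0.446 2.932 2.899
v -1.203 1.484 2.147
v -0.764 2.849 3.151
v -1.384 1.303 2.473
v -0.944 2.667 3.476
v -1.391 1.059 2.807
v -0.951 2.424 3.811
v -1.224 0.801 3.085
v -0.784 2.166 4.088
v -0.915 0.58 3.25
v -0.475 1.945 4.253
v -0.526 0.44 3.27
v -0.086 1.805 4.273
v -0.134 0.408 3.141
v 0.306 1.773 4.145
v 0.184 0.491 2.889
v 0.623 1.856 3.893
v 0.364 0.673 2.564
v 0.804 2.037 3.567
v 0.371 0.916 2.229
v 0.811 2.281 3.233
v 0.204 1.174 1.952
v 0.644 2.539 2.955
f 2 1 4
f 2 4 3
f 4 1 5
f 4 5 3
f 5 1 6
f 5 6 3
f 6 1 7
f 6 7 3
f 7 1 8
f 7 8 3
f 8 1 9
f 8 9 3
f 9 1 10
f 9 10 3
f 10 1 11
f 10 11 3
f 11 1 12
f 11 12 3
f 12 1 13
f 12 13 3
f 13 1 14
f 13 14 3
f 14 1 2
f 14 2 3
f 16 15 19
f 16 19 17
f 17 19 20
f 17 20 18
f 19 15 21
f 19 21 20
f 20 21 22
f 20 22 18
f 21 15 23
f 21 23 22
f 22 23 24
f 22 24 18
f 23 15 25
f 23 25 24
f 24 25 26
f 24 26 18
f 25 15 27
f 25 27 26
f 26 27 28
f 26 28 18
f 27 15 29
f 27 29 28
f 28 29 30
f 28 30 18
f 29 15 31
f 29 31 30
f 30 31 32
f 30 32 18
f 31 15 33
f 31 33 32
f 32 33 34
f 32 34 18
f 33 15 35
f 33 35 34
f 34 35 36
f 34 36 18
f 35 15 37
f 35 37 36
f 36 37 38
f 36 38 18
f 37 15 39
f 37 39 38
f 38 39 40
f 38 40 18
f 39 15 41
f 39 41 40
f 40 41 42
f 40 42 18
f 41 15 43
f 41 43 42
f 42 43 44
f 42 44 18
f 43 15 45
f 43 45 44
f 44 45 46
f 44 46 18
f 45 15 47
f 45 47 46
f 46 47 48
f 46 48 18
f 47 15 16
f 47 16 48
f 48 16 17
f 48 17 18
f 50 49 52
f 50 52 51
f 52 49 53
f 52 53 51
f 53 49 54
f 53 54 51
f 54 49 55
f 54 55 51
f 55 49 56
f 55 56 51
f 56 49 57
f 56 57 51
f 57 49 58
f 57 58 51
f 58 49 59
f 58 59 51
f 59 49 60
f 59 60 51
f 60 49 61
f 60 61 51
f 61 49 62
f 61 62 51
f 62 49 50
f 62 50 51
f 64 63 67
f 64 67 65
f 65 67 68
f 65 68 66
f 67 63 69
f 67 69 68
f 68 69 70
f 68 70 66
f 69 63 71
f 69 71 70
f 70 71 72
f 70 72 66
f 71 63 73
f 71 73 72
f 72 73 74
f 72 74 66
f 73 63 75
f 73 75 74
f 74 75 76
f 74 76 66
f 75 63 77
f 75 77 76
f 76 77 78
f 76 78 66
f 77 63 79
f 77 79 78
f 78 79 80
f 78 80 66
f 79 63 81
f 79 81 80
f 80 81 82
f 80 82 66
f 81 63 83
f 81 83 82
f 82 83 84
f 82 84 66
f 83 63 85
f 83 85 84
f 84 85 86
f 84 86 66
f 85 63 64
f 85 64 86
f 86 64 65
f 86 65 66
f 88 87 91
f 88 91 89
f 89 91 92
f 89 92 90
f 91 87 93
f 91 93 92
f 92 93 94
f 92 94 90
f 93 87 95
f 93 95 94
f 94 95 96
f 94 96 90
f 95 87 97
f 95 97 96
f 96 97 98
f 96 98 90
f 97 87 99
f 97 99 98
f 98 99 100
f 98 100 90
f 99 87 101
f 99 101 100
f 100 101 102
f 100 102 90
f 101 87 103
f 101 103 102
f 102 103 104
f 102 104 90
f 103 87 105
f 103 105 104
f 104 105 106
f 104 106 90
f 105 87 107
f 105 107 106
f 106 107 108
f 106 108 90
f 107 87 109
f 107 109 108
f 108 109 110
f 108 110 90
f 109 87 111
f 109 111 110
f 110 111 112
f 110 112 90
f 111 87 113
f 111 113 112
f 112 113 114
f 112 114 90
f 113 87 115
f 113 115 114
f 114 115 116
f 114 116 90
f 115 87 88
f 115 88 116
f 116 88 89
f 116 89 90



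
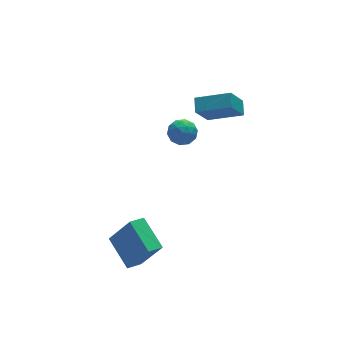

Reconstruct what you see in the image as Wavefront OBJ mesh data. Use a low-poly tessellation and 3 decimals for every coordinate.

v 1.16 1.368 1.386
v 2.558 0.449 2.023
v 1.433 2.043 1.763
v 2.831 1.124 2.399
v 1.969 1.736 0.141
v 3.367 0.817 0.777
v 2.242 2.411 0.517
v 3.64 1.492 1.154
v 0.97 3.422 -1.279
v 1.527 3.838 -1.604
v 1.153 2.522 -2.116
v 1.71 2.938 -2.441
v 1.814 2.637 -1.743
v 1.701 3.193 -1.226
v 0.979 3.167 -2.494
v 0.866 3.723 -1.977
v 1.532 3.68 -2.356
v 2.048 3.353 -1.891
v 0.632 3.007 -1.829
v 1.148 2.68 -1.364
v 1.232 3.709 -1.368
v 1.448 2.651 -2.352
v 1.509 2.474 -1.941
v 1.836 2.719 -2.133
v 1.335 3.33 -1.146
v 1.662 3.574 -1.337
v 1.831 2.869 -1.418
v 1.018 2.786 -2.383
v 1.345 3.03 -2.574
v 0.844 3.641 -1.587
v 1.171 3.886 -1.779
v 0.849 3.491 -2.302
v 1.563 3.861 -2.001
v 1.67 3.332 -2.493
v 1.241 3.466 -2.524
v 1.174 3.793 -2.22
v 1.866 3.668 -1.728
v 1.974 3.14 -2.22
v 2.035 2.963 -1.809
v 1.969 3.29 -1.505
v 1.869 3.576 -2.17
v 0.706 3.22 -1.5
v 0.814 2.692 -1.992
v 0.711 3.07 -2.215
v 0.645 3.397 -1.911
v 1.01 3.028 -1.227
v 1.117 2.499 -1.719
v 1.506 2.567 -1.5
v 1.439 2.894 -1.196
v 0.811 2.784 -1.55
v -3.815 -2.286 -4.936
v -4.03 -0.676 -4.185
v -3.042 -2.058 -5.205
v -3.257 -0.447 -4.454
v -3.043 -2.953 -3.286
v -3.258 -1.342 -2.535
v -2.27 -2.724 -3.555
v -2.485 -1.114 -2.804
f 2 4 1
f 5 2 1
f 1 4 3
f 3 5 1
f 2 8 4
f 6 2 5
f 6 8 2
f 4 8 3
f 7 5 3
f 3 8 7
f 7 6 5
f 8 6 7
f 9 46 25
f 46 20 49
f 25 49 14
f 46 49 25
f 9 25 21
f 25 14 26
f 21 26 10
f 25 26 21
f 9 21 30
f 21 10 31
f 30 31 16
f 21 31 30
f 9 30 42
f 30 16 45
f 42 45 19
f 30 45 42
f 9 42 46
f 42 19 50
f 46 50 20
f 42 50 46
f 10 26 37
f 26 14 40
f 37 40 18
f 26 40 37
f 14 49 27
f 49 20 48
f 27 48 13
f 49 48 27
f 20 50 47
f 50 19 43
f 47 43 11
f 50 43 47
f 19 45 44
f 45 16 32
f 44 32 15
f 45 32 44
f 16 31 36
f 31 10 33
f 36 33 17
f 31 33 36
f 12 38 24
f 38 18 39
f 24 39 13
f 38 39 24
f 12 24 22
f 24 13 23
f 22 23 11
f 24 23 22
f 12 22 29
f 22 11 28
f 29 28 15
f 22 28 29
f 12 29 34
f 29 15 35
f 34 35 17
f 29 35 34
f 12 34 38
f 34 17 41
f 38 41 18
f 34 41 38
f 13 39 27
f 39 18 40
f 27 40 14
f 39 40 27
f 11 23 47
f 23 13 48
f 47 48 20
f 23 48 47
f 15 28 44
f 28 11 43
f 44 43 19
f 28 43 44
f 17 35 36
f 35 15 32
f 36 32 16
f 35 32 36
f 18 41 37
f 41 17 33
f 37 33 10
f 41 33 37
f 52 54 51
f 55 52 51
f 51 54 53
f 53 55 51
f 52 58 54
f 56 52 55
f 56 58 52
f 54 58 53
f 57 55 53
f 53 58 57
f 57 56 55
f 58 56 57



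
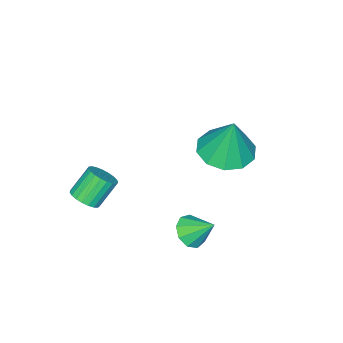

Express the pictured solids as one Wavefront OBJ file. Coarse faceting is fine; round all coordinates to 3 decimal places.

v 0.749 0.215 -0.912
v 1.195 -0.076 -0.473
v 0.551 1.065 -0.148
v 1.42 0.229 -0.754
v 1.331 0.527 -1.109
v 0.97 0.68 -1.372
v 0.505 0.614 -1.419
v 0.154 0.362 -1.229
v 0.081 0.041 -0.891
v 0.321 -0.198 -0.563
v 0.76 -0.245 -0.398
v -2.505 -0.892 0.667
v -1.639 -0.281 0.457
v -2.375 -0.468 2.433
v -2.182 0.104 0.404
v -2.848 0.109 0.452
v -3.382 -0.269 0.582
v -3.582 -0.885 0.745
v -3.37 -1.503 0.878
v -2.827 -1.889 0.931
v -2.162 -1.893 0.883
v -1.627 -1.516 0.753
v -1.427 -0.9 0.59
v 1.746 -3.757 -0.828
v 2.051 -4.164 -0.491
v 1.299 -3.95 0.446
v 0.994 -3.543 0.108
v 2.175 -3.949 -0.44
v 1.423 -3.735 0.497
v 2.226 -3.701 -0.456
v 1.474 -3.487 0.481
v 2.193 -3.462 -0.536
v 1.441 -3.249 0.4
v 2.083 -3.275 -0.667
v 1.331 -3.061 0.269
v 1.915 -3.171 -0.826
v 1.163 -2.957 0.111
v 1.718 -3.168 -0.985
v 0.966 -2.954 -0.049
v 1.525 -3.267 -1.117
v 0.773 -3.053 -0.181
v 1.371 -3.451 -1.199
v 0.619 -3.237 -0.263
v 1.281 -3.687 -1.217
v 0.529 -3.474 -0.281
v 1.272 -3.936 -1.168
v 0.52 -3.722 -0.231
v 1.345 -4.154 -1.06
v 0.593 -3.94 -0.123
v 1.487 -4.303 -0.912
v 0.735 -4.089 0.025
v 1.674 -4.357 -0.749
v 0.922 -4.144 0.187
v 1.873 -4.308 -0.6
v 1.121 -4.095 0.336
f 2 1 4
f 2 4 3
f 4 1 5
f 4 5 3
f 5 1 6
f 5 6 3
f 6 1 7
f 6 7 3
f 7 1 8
f 7 8 3
f 8 1 9
f 8 9 3
f 9 1 10
f 9 10 3
f 10 1 11
f 10 11 3
f 11 1 2
f 11 2 3
f 13 12 15
f 13 15 14
f 15 12 16
f 15 16 14
f 16 12 17
f 16 17 14
f 17 12 18
f 17 18 14
f 18 12 19
f 18 19 14
f 19 12 20
f 19 20 14
f 20 12 21
f 20 21 14
f 21 12 22
f 21 22 14
f 22 12 23
f 22 23 14
f 23 12 13
f 23 13 14
f 25 24 28
f 25 28 26
f 26 28 29
f 26 29 27
f 28 24 30
f 28 30 29
f 29 30 31
f 29 31 27
f 30 24 32
f 30 32 31
f 31 32 33
f 31 33 27
f 32 24 34
f 32 34 33
f 33 34 35
f 33 35 27
f 34 24 36
f 34 36 35
f 35 36 37
f 35 37 27
f 36 24 38
f 36 38 37
f 37 38 39
f 37 39 27
f 38 24 40
f 38 40 39
f 39 40 41
f 39 41 27
f 40 24 42
f 40 42 41
f 41 42 43
f 41 43 27
f 42 24 44
f 42 44 43
f 43 44 45
f 43 45 27
f 44 24 46
f 44 46 45
f 45 46 47
f 45 47 27
f 46 24 48
f 46 48 47
f 47 48 49
f 47 49 27
f 48 24 50
f 48 50 49
f 49 50 51
f 49 51 27
f 50 24 52
f 50 52 51
f 51 52 53
f 51 53 27
f 52 24 54
f 52 54 53
f 53 54 55
f 53 55 27
f 54 24 25
f 54 25 55
f 55 25 26
f 55 26 27



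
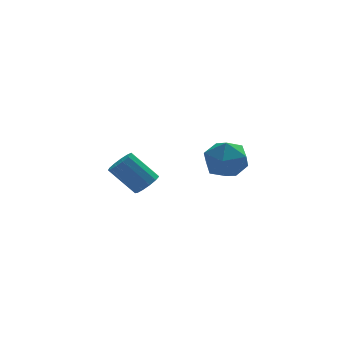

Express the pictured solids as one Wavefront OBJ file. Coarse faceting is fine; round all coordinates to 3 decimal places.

v 3.229 -1.508 1.15
v 4.288 -2.047 1.121
v 2.512 -2.853 -0.021
v 3.571 -3.392 -0.05
v 2.929 -3.396 0.95
v 3.372 -2.564 1.674
v 3.428 -2.336 -0.574
v 3.871 -1.504 0.15
v 4.41 -2.558 0.056
v 4.102 -3.214 0.998
v 2.698 -1.686 0.102
v 2.39 -2.342 1.044
v 1.171 2.959 -3.479
v 1.679 3.54 -3.362
v 0.536 4.262 -1.984
v 0.029 3.681 -2.101
v 1.397 3.681 -3.669
v 0.255 4.403 -2.291
v 1.044 3.593 -3.916
v -0.098 4.314 -2.538
v 0.732 3.303 -4.024
v -0.411 4.025 -2.646
v 0.559 2.905 -3.959
v -0.584 3.626 -2.581
v 0.58 2.523 -3.741
v -0.563 3.245 -2.363
v 0.789 2.28 -3.44
v -0.354 3.002 -2.063
v 1.12 2.253 -3.152
v -0.023 2.974 -1.774
v 1.467 2.45 -2.967
v 0.324 3.171 -1.589
v 1.72 2.808 -2.945
v 0.577 3.53 -1.567
v 1.799 3.215 -3.092
v 0.656 3.936 -1.715
f 1 12 6
f 1 6 2
f 1 2 8
f 1 8 11
f 1 11 12
f 2 6 10
f 6 12 5
f 12 11 3
f 11 8 7
f 8 2 9
f 4 10 5
f 4 5 3
f 4 3 7
f 4 7 9
f 4 9 10
f 5 10 6
f 3 5 12
f 7 3 11
f 9 7 8
f 10 9 2
f 14 13 17
f 14 17 15
f 15 17 18
f 15 18 16
f 17 13 19
f 17 19 18
f 18 19 20
f 18 20 16
f 19 13 21
f 19 21 20
f 20 21 22
f 20 22 16
f 21 13 23
f 21 23 22
f 22 23 24
f 22 24 16
f 23 13 25
f 23 25 24
f 24 25 26
f 24 26 16
f 25 13 27
f 25 27 26
f 26 27 28
f 26 28 16
f 27 13 29
f 27 29 28
f 28 29 30
f 28 30 16
f 29 13 31
f 29 31 30
f 30 31 32
f 30 32 16
f 31 13 33
f 31 33 32
f 32 33 34
f 32 34 16
f 33 13 35
f 33 35 34
f 34 35 36
f 34 36 16
f 35 13 14
f 35 14 36
f 36 14 15
f 36 15 16



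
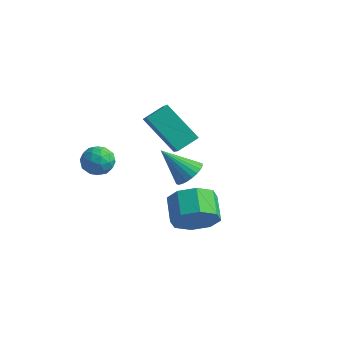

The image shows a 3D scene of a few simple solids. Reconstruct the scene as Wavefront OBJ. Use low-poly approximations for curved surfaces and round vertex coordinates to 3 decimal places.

v -1.331 -2.374 1.045
v -0.703 -2.761 0.928
v -1.977 -3.279 0.572
v -1.349 -3.666 0.455
v -1.591 -3.549 1.151
v -1.192 -2.99 1.444
v -1.488 -3.05 0.056
v -1.089 -2.491 0.349
v -0.8 -3.178 0.317
v -0.864 -3.487 0.993
v -1.816 -2.553 0.507
v -1.88 -2.862 1.183
v -0.961 -2.488 1.028
v -1.719 -3.552 0.472
v -1.862 -3.483 0.881
v -1.493 -3.711 0.812
v -1.248 -2.623 1.331
v -0.879 -2.85 1.262
v -1.4 -3.314 1.394
v -1.801 -3.19 0.238
v -1.432 -3.417 0.169
v -1.187 -2.329 0.688
v -0.818 -2.557 0.619
v -1.28 -2.726 0.106
v -0.649 -2.961 0.6
v -1.028 -3.493 0.322
v -1.11 -3.131 0.087
v -0.875 -2.802 0.259
v -0.686 -3.142 0.998
v -1.065 -3.674 0.719
v -1.208 -3.606 1.129
v -0.973 -3.277 1.301
v -0.743 -3.388 0.638
v -1.615 -2.366 0.781
v -1.994 -2.898 0.502
v -1.707 -2.763 0.199
v -1.472 -2.434 0.371
v -1.652 -2.547 1.178
v -2.031 -3.079 0.9
v -1.805 -3.238 1.241
v -1.57 -2.909 1.413
v -1.937 -2.652 0.862
v 0.304 1.018 -1.922
v 0.846 1.05 -1.42
v -0.824 0.602 -0.678
v 0.75 1.322 -1.417
v 0.585 1.548 -1.49
v 0.378 1.693 -1.629
v 0.16 1.735 -1.813
v -0.037 1.668 -2.014
v -0.182 1.502 -2.2
v -0.253 1.262 -2.345
v -0.239 0.985 -2.425
v -0.142 0.713 -2.428
v 0.022 0.487 -2.355
v 0.229 0.342 -2.215
v 0.448 0.3 -2.031
v 0.644 0.367 -1.831
v 0.789 0.533 -1.644
v 0.86 0.773 -1.5
v 3.804 -3.82 -0.04
v 4.562 -3.524 0.506
v 3.854 -2.705 1.046
v 3.096 -3 0.5
v 4.508 -3.146 -0.139
v 3.8 -2.326 0.4
v 4.042 -3.162 -0.726
v 3.334 -2.343 -0.187
v 3.436 -3.564 -0.911
v 2.728 -2.744 -0.372
v 3.046 -4.115 -0.586
v 2.338 -3.296 -0.046
v 3.1 -4.494 0.06
v 2.392 -3.674 0.599
v 3.566 -4.477 0.647
v 2.858 -3.658 1.186
v 4.172 -4.076 0.832
v 3.464 -3.256 1.371
v -0.782 -0.706 2.067
v -0.069 -1.472 2.888
v -0.374 0.144 2.506
v 0.339 -0.622 3.327
v 0.721 -0.738 0.733
v 1.434 -1.504 1.554
v 1.129 0.112 1.172
v 1.842 -0.654 1.993
f 1 38 17
f 38 12 41
f 17 41 6
f 38 41 17
f 1 17 13
f 17 6 18
f 13 18 2
f 17 18 13
f 1 13 22
f 13 2 23
f 22 23 8
f 13 23 22
f 1 22 34
f 22 8 37
f 34 37 11
f 22 37 34
f 1 34 38
f 34 11 42
f 38 42 12
f 34 42 38
f 2 18 29
f 18 6 32
f 29 32 10
f 18 32 29
f 6 41 19
f 41 12 40
f 19 40 5
f 41 40 19
f 12 42 39
f 42 11 35
f 39 35 3
f 42 35 39
f 11 37 36
f 37 8 24
f 36 24 7
f 37 24 36
f 8 23 28
f 23 2 25
f 28 25 9
f 23 25 28
f 4 30 16
f 30 10 31
f 16 31 5
f 30 31 16
f 4 16 14
f 16 5 15
f 14 15 3
f 16 15 14
f 4 14 21
f 14 3 20
f 21 20 7
f 14 20 21
f 4 21 26
f 21 7 27
f 26 27 9
f 21 27 26
f 4 26 30
f 26 9 33
f 30 33 10
f 26 33 30
f 5 31 19
f 31 10 32
f 19 32 6
f 31 32 19
f 3 15 39
f 15 5 40
f 39 40 12
f 15 40 39
f 7 20 36
f 20 3 35
f 36 35 11
f 20 35 36
f 9 27 28
f 27 7 24
f 28 24 8
f 27 24 28
f 10 33 29
f 33 9 25
f 29 25 2
f 33 25 29
f 44 43 46
f 44 46 45
f 46 43 47
f 46 47 45
f 47 43 48
f 47 48 45
f 48 43 49
f 48 49 45
f 49 43 50
f 49 50 45
f 50 43 51
f 50 51 45
f 51 43 52
f 51 52 45
f 52 43 53
f 52 53 45
f 53 43 54
f 53 54 45
f 54 43 55
f 54 55 45
f 55 43 56
f 55 56 45
f 56 43 57
f 56 57 45
f 57 43 58
f 57 58 45
f 58 43 59
f 58 59 45
f 59 43 60
f 59 60 45
f 60 43 44
f 60 44 45
f 62 61 65
f 62 65 63
f 63 65 66
f 63 66 64
f 65 61 67
f 65 67 66
f 66 67 68
f 66 68 64
f 67 61 69
f 67 69 68
f 68 69 70
f 68 70 64
f 69 61 71
f 69 71 70
f 70 71 72
f 70 72 64
f 71 61 73
f 71 73 72
f 72 73 74
f 72 74 64
f 73 61 75
f 73 75 74
f 74 75 76
f 74 76 64
f 75 61 77
f 75 77 76
f 76 77 78
f 76 78 64
f 77 61 62
f 77 62 78
f 78 62 63
f 78 63 64
f 80 82 79
f 83 80 79
f 79 82 81
f 81 83 79
f 80 86 82
f 84 80 83
f 84 86 80
f 82 86 81
f 85 83 81
f 81 86 85
f 85 84 83
f 86 84 85



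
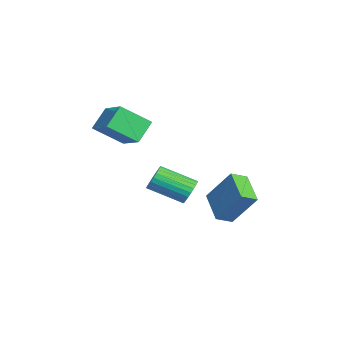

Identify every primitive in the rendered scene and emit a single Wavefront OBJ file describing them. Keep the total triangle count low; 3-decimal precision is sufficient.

v -0.649 -1.12 0.014
v -0.462 -1.434 -0.487
v -0.944 -2.854 0.225
v -1.131 -2.54 0.726
v -0.261 -1.435 -0.352
v -0.742 -2.855 0.359
v -0.119 -1.388 -0.162
v -0.6 -2.808 0.549
v -0.058 -1.3 0.055
v -0.539 -2.72 0.766
v -0.086 -1.185 0.265
v -0.568 -2.605 0.977
v -0.201 -1.06 0.438
v -0.682 -2.48 1.149
v -0.383 -0.944 0.546
v -0.865 -2.364 1.257
v -0.607 -0.854 0.573
v -1.088 -2.275 1.285
v -0.836 -0.806 0.515
v -1.318 -2.226 1.227
v -1.038 -0.805 0.381
v -1.519 -2.225 1.092
v -1.18 -0.852 0.191
v -1.661 -2.272 0.902
v -1.241 -0.94 -0.026
v -1.722 -2.36 0.685
v -1.212 -1.055 -0.237
v -1.694 -2.475 0.475
v -1.098 -1.18 -0.409
v -1.579 -2.6 0.302
v -0.915 -1.296 -0.517
v -1.397 -2.716 0.194
v -0.692 -1.385 -0.545
v -1.173 -2.806 0.167
v -1.852 0.778 -2.443
v -1.606 0.056 -2.091
v -3.269 0.602 -1.813
v -3.023 -0.12 -1.462
v -1.297 1.7 -0.938
v -1.051 0.978 -0.587
v -2.714 1.524 -0.309
v -2.468 0.802 0.043
v -3.529 -4.171 3.589
v -2.176 -3.709 4.263
v -3.493 -2.918 2.66
v -2.141 -2.456 3.334
v -2.919 -4.784 2.786
v -1.567 -4.322 3.46
v -2.884 -3.531 1.857
v -1.531 -3.069 2.531
f 2 1 5
f 2 5 3
f 3 5 6
f 3 6 4
f 5 1 7
f 5 7 6
f 6 7 8
f 6 8 4
f 7 1 9
f 7 9 8
f 8 9 10
f 8 10 4
f 9 1 11
f 9 11 10
f 10 11 12
f 10 12 4
f 11 1 13
f 11 13 12
f 12 13 14
f 12 14 4
f 13 1 15
f 13 15 14
f 14 15 16
f 14 16 4
f 15 1 17
f 15 17 16
f 16 17 18
f 16 18 4
f 17 1 19
f 17 19 18
f 18 19 20
f 18 20 4
f 19 1 21
f 19 21 20
f 20 21 22
f 20 22 4
f 21 1 23
f 21 23 22
f 22 23 24
f 22 24 4
f 23 1 25
f 23 25 24
f 24 25 26
f 24 26 4
f 25 1 27
f 25 27 26
f 26 27 28
f 26 28 4
f 27 1 29
f 27 29 28
f 28 29 30
f 28 30 4
f 29 1 31
f 29 31 30
f 30 31 32
f 30 32 4
f 31 1 33
f 31 33 32
f 32 33 34
f 32 34 4
f 33 1 2
f 33 2 34
f 34 2 3
f 34 3 4
f 36 38 35
f 39 36 35
f 35 38 37
f 37 39 35
f 36 42 38
f 40 36 39
f 40 42 36
f 38 42 37
f 41 39 37
f 37 42 41
f 41 40 39
f 42 40 41
f 44 46 43
f 47 44 43
f 43 46 45
f 45 47 43
f 44 50 46
f 48 44 47
f 48 50 44
f 46 50 45
f 49 47 45
f 45 50 49
f 49 48 47
f 50 48 49



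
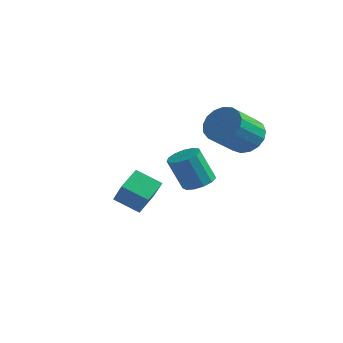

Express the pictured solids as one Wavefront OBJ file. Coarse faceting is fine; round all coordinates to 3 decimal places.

v 3.783 -0.672 -0.168
v 4.499 -0.387 0.168
v 3.812 -0.643 1.845
v 3.097 -0.928 1.508
v 4.219 -0.01 0.111
v 3.532 -0.266 1.788
v 3.8 0.157 -0.035
v 3.113 -0.099 1.642
v 3.377 0.061 -0.223
v 2.69 -0.195 1.454
v 3.082 -0.268 -0.394
v 2.396 -0.524 1.283
v 3.011 -0.725 -0.493
v 2.324 -0.981 1.184
v 3.184 -1.166 -0.489
v 2.497 -1.421 1.188
v 3.548 -1.449 -0.383
v 2.861 -1.705 1.293
v 3.987 -1.486 -0.209
v 3.3 -1.742 1.467
v 4.361 -1.265 -0.022
v 3.674 -1.52 1.654
v 4.552 -0.855 0.118
v 3.865 -1.111 1.795
v 4.08 3.369 1.203
v 5.003 2.854 0.938
v 4.523 1.295 2.292
v 3.6 1.811 2.557
v 5.141 3.159 1.338
v 4.661 1.6 2.692
v 5.036 3.512 1.707
v 4.556 1.954 3.061
v 4.712 3.833 1.961
v 4.231 2.274 3.315
v 4.243 4.047 2.041
v 3.762 2.488 3.395
v 3.737 4.106 1.929
v 3.256 2.547 3.283
v 3.309 3.996 1.651
v 2.829 2.437 3.005
v 3.059 3.743 1.27
v 2.578 2.184 2.624
v 3.042 3.404 0.874
v 2.561 1.845 2.228
v 3.263 3.057 0.553
v 2.782 1.498 1.907
v 3.671 2.782 0.381
v 3.191 1.223 1.735
v 4.173 2.641 0.397
v 3.693 1.082 1.751
v 4.654 2.667 0.598
v 4.173 1.108 1.952
v -2.167 1.36 -3.857
v -2.136 2.652 -3.295
v -0.837 1.634 -4.561
v -0.805 2.927 -3.998
v -1.275 0.713 -2.422
v -1.243 2.006 -1.859
v 0.056 0.988 -3.125
v 0.087 2.28 -2.563
f 2 1 5
f 2 5 3
f 3 5 6
f 3 6 4
f 5 1 7
f 5 7 6
f 6 7 8
f 6 8 4
f 7 1 9
f 7 9 8
f 8 9 10
f 8 10 4
f 9 1 11
f 9 11 10
f 10 11 12
f 10 12 4
f 11 1 13
f 11 13 12
f 12 13 14
f 12 14 4
f 13 1 15
f 13 15 14
f 14 15 16
f 14 16 4
f 15 1 17
f 15 17 16
f 16 17 18
f 16 18 4
f 17 1 19
f 17 19 18
f 18 19 20
f 18 20 4
f 19 1 21
f 19 21 20
f 20 21 22
f 20 22 4
f 21 1 23
f 21 23 22
f 22 23 24
f 22 24 4
f 23 1 2
f 23 2 24
f 24 2 3
f 24 3 4
f 26 25 29
f 26 29 27
f 27 29 30
f 27 30 28
f 29 25 31
f 29 31 30
f 30 31 32
f 30 32 28
f 31 25 33
f 31 33 32
f 32 33 34
f 32 34 28
f 33 25 35
f 33 35 34
f 34 35 36
f 34 36 28
f 35 25 37
f 35 37 36
f 36 37 38
f 36 38 28
f 37 25 39
f 37 39 38
f 38 39 40
f 38 40 28
f 39 25 41
f 39 41 40
f 40 41 42
f 40 42 28
f 41 25 43
f 41 43 42
f 42 43 44
f 42 44 28
f 43 25 45
f 43 45 44
f 44 45 46
f 44 46 28
f 45 25 47
f 45 47 46
f 46 47 48
f 46 48 28
f 47 25 49
f 47 49 48
f 48 49 50
f 48 50 28
f 49 25 51
f 49 51 50
f 50 51 52
f 50 52 28
f 51 25 26
f 51 26 52
f 52 26 27
f 52 27 28
f 54 56 53
f 57 54 53
f 53 56 55
f 55 57 53
f 54 60 56
f 58 54 57
f 58 60 54
f 56 60 55
f 59 57 55
f 55 60 59
f 59 58 57
f 60 58 59



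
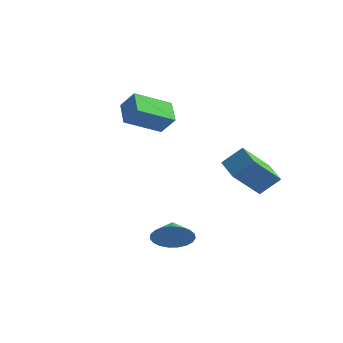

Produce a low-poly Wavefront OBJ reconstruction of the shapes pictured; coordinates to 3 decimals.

v 3.52 0.804 -2.919
v 3.093 -0.684 -1.469
v 2.396 1.491 -2.543
v 1.97 0.004 -1.094
v 4.21 1.456 -2.046
v 3.784 -0.031 -0.597
v 3.087 2.144 -1.671
v 2.66 0.656 -0.221
v -2.424 -1.508 0.855
v -3.266 -0.718 1.533
v -1.571 0.151 -0.019
v -2.413 0.941 0.66
v -1.647 -1.441 1.74
v -2.489 -0.651 2.419
v -0.794 0.218 0.867
v -1.636 1.008 1.545
v 2.465 -4.146 -4.185
v 3.216 -3.503 -4.247
v 1.915 -3.454 -3.675
v 3.003 -3.42 -4.59
v 2.697 -3.463 -4.862
v 2.352 -3.623 -5.018
v 2.026 -3.874 -5.029
v 1.775 -4.172 -4.894
v 1.644 -4.465 -4.637
v 1.655 -4.704 -4.301
v 1.806 -4.845 -3.946
v 2.071 -4.866 -3.631
v 2.404 -4.763 -3.412
v 2.748 -4.552 -3.327
v 3.042 -4.272 -3.39
v 3.237 -3.969 -3.59
v 3.298 -3.698 -3.894
f 2 4 1
f 5 2 1
f 1 4 3
f 3 5 1
f 2 8 4
f 6 2 5
f 6 8 2
f 4 8 3
f 7 5 3
f 3 8 7
f 7 6 5
f 8 6 7
f 10 12 9
f 13 10 9
f 9 12 11
f 11 13 9
f 10 16 12
f 14 10 13
f 14 16 10
f 12 16 11
f 15 13 11
f 11 16 15
f 15 14 13
f 16 14 15
f 18 17 20
f 18 20 19
f 20 17 21
f 20 21 19
f 21 17 22
f 21 22 19
f 22 17 23
f 22 23 19
f 23 17 24
f 23 24 19
f 24 17 25
f 24 25 19
f 25 17 26
f 25 26 19
f 26 17 27
f 26 27 19
f 27 17 28
f 27 28 19
f 28 17 29
f 28 29 19
f 29 17 30
f 29 30 19
f 30 17 31
f 30 31 19
f 31 17 32
f 31 32 19
f 32 17 33
f 32 33 19
f 33 17 18
f 33 18 19



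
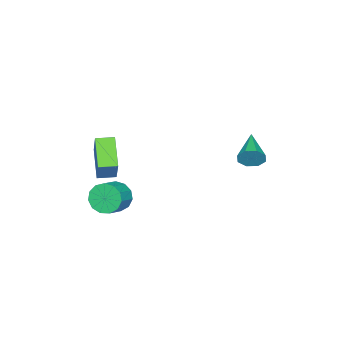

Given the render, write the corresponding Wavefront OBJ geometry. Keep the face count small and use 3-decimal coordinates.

v -1.593 0.785 0.2
v -1.297 0.631 0.769
v -3.027 -0.125 0.7
v -1.56 1.061 0.798
v -1.842 1.33 0.477
v -1.979 1.279 -0.007
v -1.89 0.939 -0.369
v -1.627 0.509 -0.399
v -1.344 0.24 -0.077
v -1.208 0.291 0.406
v 2.344 -3.618 -1.694
v 2.663 -4.061 -2.291
v 3.595 -3.966 -1.864
v 3.276 -3.522 -1.266
v 2.682 -3.627 -2.43
v 3.614 -3.531 -2.002
v 2.593 -3.189 -2.334
v 3.526 -3.094 -1.907
v 2.426 -2.888 -2.035
v 3.358 -2.792 -1.608
v 2.232 -2.818 -1.628
v 3.164 -2.723 -1.201
v 2.074 -3.002 -1.242
v 3.006 -2.907 -0.814
v 2.001 -3.382 -0.999
v 2.934 -3.286 -0.571
v 2.038 -3.836 -0.976
v 2.97 -3.741 -0.549
v 2.171 -4.221 -1.182
v 3.103 -4.126 -0.754
v 2.359 -4.415 -1.55
v 3.292 -4.319 -1.122
v 2.543 -4.355 -1.963
v 3.475 -4.26 -1.536
v 2.83 -3.215 -0.033
v 1.873 -4.056 0.951
v 3.636 -2.53 1.336
v 2.679 -3.371 2.32
v 3.381 -3.849 -0.04
v 2.424 -4.69 0.944
v 4.187 -3.164 1.329
v 3.23 -4.005 2.313
f 2 1 4
f 2 4 3
f 4 1 5
f 4 5 3
f 5 1 6
f 5 6 3
f 6 1 7
f 6 7 3
f 7 1 8
f 7 8 3
f 8 1 9
f 8 9 3
f 9 1 10
f 9 10 3
f 10 1 2
f 10 2 3
f 12 11 15
f 12 15 13
f 13 15 16
f 13 16 14
f 15 11 17
f 15 17 16
f 16 17 18
f 16 18 14
f 17 11 19
f 17 19 18
f 18 19 20
f 18 20 14
f 19 11 21
f 19 21 20
f 20 21 22
f 20 22 14
f 21 11 23
f 21 23 22
f 22 23 24
f 22 24 14
f 23 11 25
f 23 25 24
f 24 25 26
f 24 26 14
f 25 11 27
f 25 27 26
f 26 27 28
f 26 28 14
f 27 11 29
f 27 29 28
f 28 29 30
f 28 30 14
f 29 11 31
f 29 31 30
f 30 31 32
f 30 32 14
f 31 11 33
f 31 33 32
f 32 33 34
f 32 34 14
f 33 11 12
f 33 12 34
f 34 12 13
f 34 13 14
f 36 38 35
f 39 36 35
f 35 38 37
f 37 39 35
f 36 42 38
f 40 36 39
f 40 42 36
f 38 42 37
f 41 39 37
f 37 42 41
f 41 40 39
f 42 40 41



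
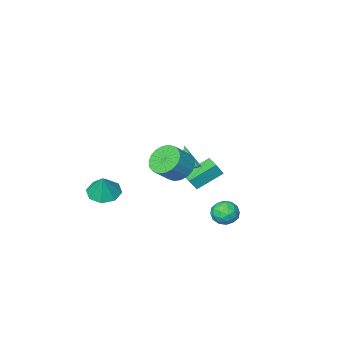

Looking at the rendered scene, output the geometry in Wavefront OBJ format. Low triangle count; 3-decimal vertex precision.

v 2.967 -3.514 -3.524
v 3.564 -2.789 -3.922
v 3.313 -3.026 -2.116
v 2.827 -2.549 -3.824
v 2.173 -2.875 -3.55
v 1.983 -3.575 -3.261
v 2.37 -4.239 -3.126
v 3.106 -4.479 -3.224
v 3.761 -4.154 -3.498
v 3.95 -3.454 -3.787
v 0.724 1.948 0.402
v 1.035 1.524 0.135
v 0.536 1.032 1.638
v 1.21 1.648 0.254
v 1.301 1.825 0.398
v 1.292 2.022 0.543
v 1.185 2.207 0.664
v 0.998 2.347 0.74
v 0.764 2.418 0.757
v 0.523 2.408 0.712
v 0.317 2.318 0.615
v 0.181 2.165 0.48
v 0.139 1.974 0.332
v 0.198 1.778 0.196
v 0.348 1.612 0.096
v 0.563 1.504 0.048
v 0.806 1.473 0.062
v -0.984 4.16 -2.451
v -0.4 4.522 -1.965
v -0.08 3.218 -2.835
v 0.504 3.58 -2.349
v -0.15 3.184 -1.997
v -0.709 3.767 -1.76
v 0.229 3.973 -3.04
v -0.33 4.556 -2.803
v 0.349 4.406 -2.329
v 0.115 3.919 -1.685
v -0.595 3.821 -3.115
v -0.829 3.334 -2.471
v -0.771 4.424 -2.174
v 0.291 3.316 -2.626
v -0.093 3.084 -2.419
v 0.25 3.296 -2.133
v -0.953 3.98 -2.054
v -0.61 4.193 -1.768
v -0.463 3.406 -1.787
v 0.13 3.547 -3.032
v 0.473 3.76 -2.746
v -0.73 4.444 -2.667
v -0.387 4.656 -2.381
v -0.017 4.334 -3.013
v 0.012 4.569 -2.103
v 0.544 4.015 -2.328
v 0.382 4.246 -2.734
v 0.054 4.588 -2.595
v -0.126 4.282 -1.724
v 0.406 3.728 -1.95
v 0.021 3.496 -1.743
v -0.307 3.838 -1.603
v 0.315 4.214 -1.938
v -0.886 4.012 -2.85
v -0.354 3.458 -3.076
v -0.173 3.902 -3.197
v -0.501 4.244 -3.057
v -1.024 3.725 -2.472
v -0.492 3.171 -2.697
v -0.534 3.152 -2.205
v -0.862 3.494 -2.066
v -0.795 3.526 -2.862
v -3.001 -1.189 -2.225
v -2.563 -1.273 -1.444
v -2.819 -0.185 -2.219
v -2.381 -0.27 -1.437
v -1.419 -1.47 -3.143
v -0.981 -1.555 -2.361
v -1.237 -0.467 -3.136
v -0.799 -0.551 -2.355
v 1.876 2.642 1.229
v 2.35 1.858 0.828
v 3.338 1.974 1.771
v 2.864 2.758 2.171
v 2.522 2.202 0.605
v 3.51 2.318 1.548
v 2.567 2.634 0.506
v 3.555 2.75 1.448
v 2.474 3.067 0.549
v 3.462 3.183 1.492
v 2.263 3.416 0.728
v 3.251 3.532 1.67
v 1.976 3.611 1.005
v 2.963 3.728 1.947
v 1.668 3.615 1.327
v 2.656 3.731 2.269
v 1.402 3.426 1.629
v 2.39 3.542 2.572
v 1.23 3.082 1.852
v 2.218 3.198 2.795
v 1.185 2.65 1.952
v 2.173 2.766 2.894
v 1.278 2.217 1.908
v 2.266 2.333 2.851
v 1.489 1.868 1.73
v 2.477 1.984 2.672
v 1.777 1.672 1.453
v 2.764 1.789 2.395
v 2.084 1.669 1.131
v 3.072 1.785 2.073
f 2 1 4
f 2 4 3
f 4 1 5
f 4 5 3
f 5 1 6
f 5 6 3
f 6 1 7
f 6 7 3
f 7 1 8
f 7 8 3
f 8 1 9
f 8 9 3
f 9 1 10
f 9 10 3
f 10 1 2
f 10 2 3
f 12 11 14
f 12 14 13
f 14 11 15
f 14 15 13
f 15 11 16
f 15 16 13
f 16 11 17
f 16 17 13
f 17 11 18
f 17 18 13
f 18 11 19
f 18 19 13
f 19 11 20
f 19 20 13
f 20 11 21
f 20 21 13
f 21 11 22
f 21 22 13
f 22 11 23
f 22 23 13
f 23 11 24
f 23 24 13
f 24 11 25
f 24 25 13
f 25 11 26
f 25 26 13
f 26 11 27
f 26 27 13
f 27 11 12
f 27 12 13
f 28 65 44
f 65 39 68
f 44 68 33
f 65 68 44
f 28 44 40
f 44 33 45
f 40 45 29
f 44 45 40
f 28 40 49
f 40 29 50
f 49 50 35
f 40 50 49
f 28 49 61
f 49 35 64
f 61 64 38
f 49 64 61
f 28 61 65
f 61 38 69
f 65 69 39
f 61 69 65
f 29 45 56
f 45 33 59
f 56 59 37
f 45 59 56
f 33 68 46
f 68 39 67
f 46 67 32
f 68 67 46
f 39 69 66
f 69 38 62
f 66 62 30
f 69 62 66
f 38 64 63
f 64 35 51
f 63 51 34
f 64 51 63
f 35 50 55
f 50 29 52
f 55 52 36
f 50 52 55
f 31 57 43
f 57 37 58
f 43 58 32
f 57 58 43
f 31 43 41
f 43 32 42
f 41 42 30
f 43 42 41
f 31 41 48
f 41 30 47
f 48 47 34
f 41 47 48
f 31 48 53
f 48 34 54
f 53 54 36
f 48 54 53
f 31 53 57
f 53 36 60
f 57 60 37
f 53 60 57
f 32 58 46
f 58 37 59
f 46 59 33
f 58 59 46
f 30 42 66
f 42 32 67
f 66 67 39
f 42 67 66
f 34 47 63
f 47 30 62
f 63 62 38
f 47 62 63
f 36 54 55
f 54 34 51
f 55 51 35
f 54 51 55
f 37 60 56
f 60 36 52
f 56 52 29
f 60 52 56
f 71 73 70
f 74 71 70
f 70 73 72
f 72 74 70
f 71 77 73
f 75 71 74
f 75 77 71
f 73 77 72
f 76 74 72
f 72 77 76
f 76 75 74
f 77 75 76
f 79 78 82
f 79 82 80
f 80 82 83
f 80 83 81
f 82 78 84
f 82 84 83
f 83 84 85
f 83 85 81
f 84 78 86
f 84 86 85
f 85 86 87
f 85 87 81
f 86 78 88
f 86 88 87
f 87 88 89
f 87 89 81
f 88 78 90
f 88 90 89
f 89 90 91
f 89 91 81
f 90 78 92
f 90 92 91
f 91 92 93
f 91 93 81
f 92 78 94
f 92 94 93
f 93 94 95
f 93 95 81
f 94 78 96
f 94 96 95
f 95 96 97
f 95 97 81
f 96 78 98
f 96 98 97
f 97 98 99
f 97 99 81
f 98 78 100
f 98 100 99
f 99 100 101
f 99 101 81
f 100 78 102
f 100 102 101
f 101 102 103
f 101 103 81
f 102 78 104
f 102 104 103
f 103 104 105
f 103 105 81
f 104 78 106
f 104 106 105
f 105 106 107
f 105 107 81
f 106 78 79
f 106 79 107
f 107 79 80
f 107 80 81

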